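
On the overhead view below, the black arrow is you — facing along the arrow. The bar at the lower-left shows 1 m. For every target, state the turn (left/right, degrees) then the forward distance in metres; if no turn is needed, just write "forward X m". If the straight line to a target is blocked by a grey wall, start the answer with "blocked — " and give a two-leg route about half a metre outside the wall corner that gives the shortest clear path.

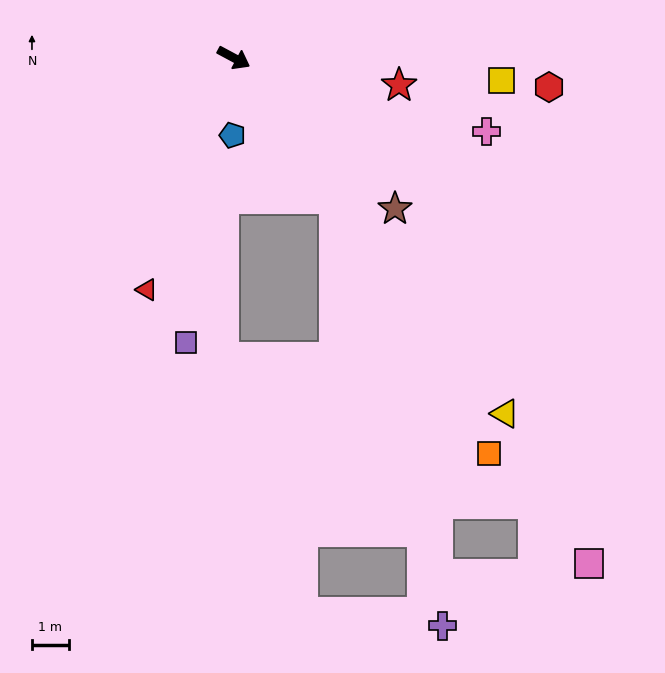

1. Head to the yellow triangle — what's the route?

turn right 24°, forward 12.2 m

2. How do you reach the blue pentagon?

turn right 63°, forward 2.1 m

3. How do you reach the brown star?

turn right 15°, forward 6.0 m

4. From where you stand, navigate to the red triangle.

turn right 82°, forward 6.8 m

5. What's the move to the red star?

turn left 19°, forward 4.6 m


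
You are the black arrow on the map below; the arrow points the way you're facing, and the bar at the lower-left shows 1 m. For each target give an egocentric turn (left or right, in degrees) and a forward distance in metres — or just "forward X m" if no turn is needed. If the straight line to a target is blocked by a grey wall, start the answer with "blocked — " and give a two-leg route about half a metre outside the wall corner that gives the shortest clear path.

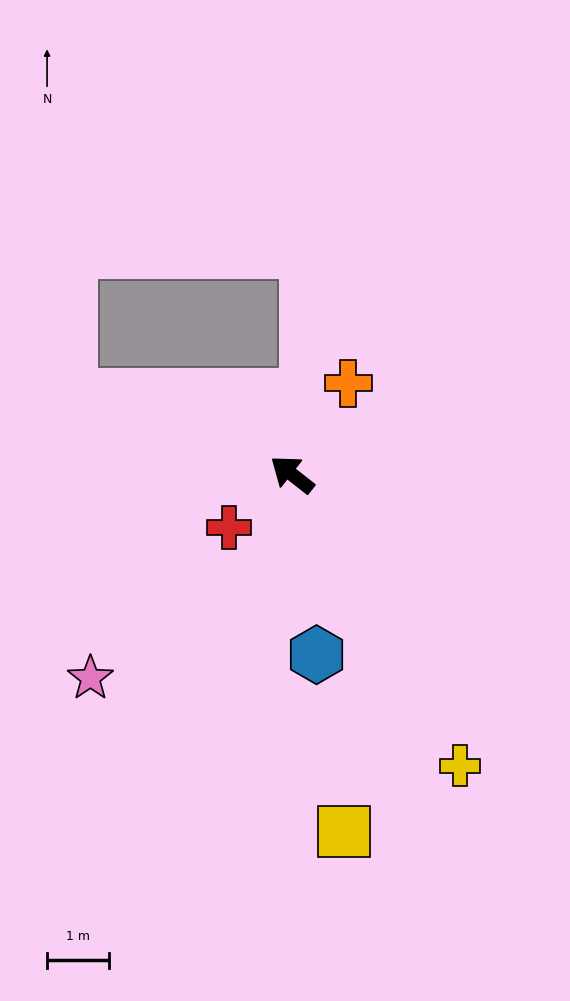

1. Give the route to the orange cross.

turn right 84°, forward 1.7 m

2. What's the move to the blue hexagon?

turn left 136°, forward 2.9 m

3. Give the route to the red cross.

turn left 78°, forward 1.3 m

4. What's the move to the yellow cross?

turn left 158°, forward 5.4 m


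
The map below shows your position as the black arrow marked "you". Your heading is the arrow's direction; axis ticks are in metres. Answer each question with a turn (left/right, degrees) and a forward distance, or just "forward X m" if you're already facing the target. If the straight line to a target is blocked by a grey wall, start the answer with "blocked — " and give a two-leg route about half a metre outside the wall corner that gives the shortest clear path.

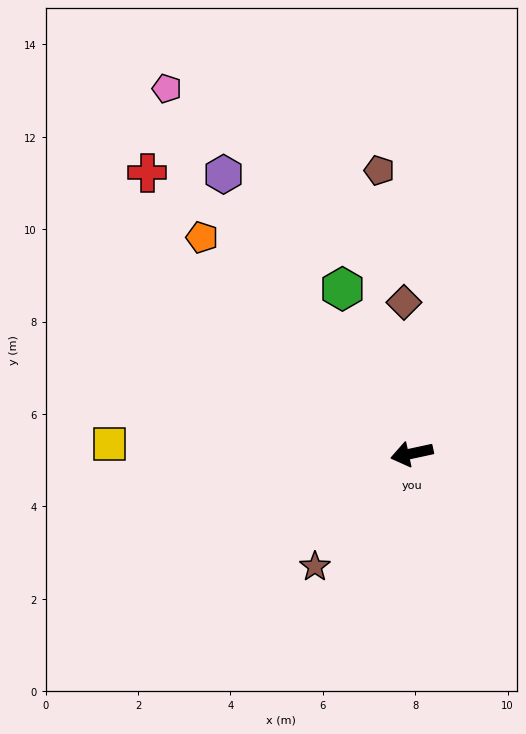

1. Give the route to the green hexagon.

turn right 79°, forward 3.9 m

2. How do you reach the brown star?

turn left 37°, forward 3.2 m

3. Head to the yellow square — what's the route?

turn right 14°, forward 6.5 m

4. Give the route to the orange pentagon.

turn right 58°, forward 6.5 m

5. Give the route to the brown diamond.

turn right 99°, forward 3.3 m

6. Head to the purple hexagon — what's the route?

turn right 68°, forward 7.3 m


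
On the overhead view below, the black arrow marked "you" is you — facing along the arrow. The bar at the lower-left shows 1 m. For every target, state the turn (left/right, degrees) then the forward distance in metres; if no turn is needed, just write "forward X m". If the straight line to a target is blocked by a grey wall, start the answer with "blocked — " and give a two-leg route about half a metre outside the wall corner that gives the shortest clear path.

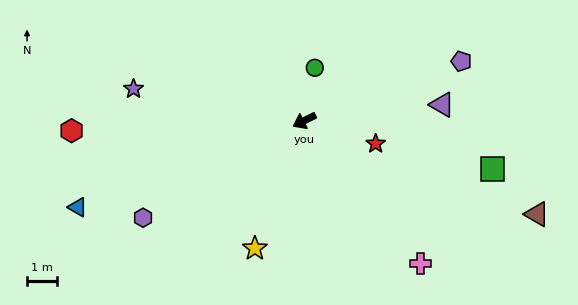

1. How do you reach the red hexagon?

turn right 24°, forward 7.8 m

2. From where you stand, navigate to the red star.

turn left 136°, forward 2.5 m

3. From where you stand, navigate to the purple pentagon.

turn left 174°, forward 5.6 m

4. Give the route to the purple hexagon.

turn left 5°, forward 6.3 m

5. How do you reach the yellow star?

turn left 42°, forward 4.6 m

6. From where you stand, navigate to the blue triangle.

turn right 6°, forward 8.1 m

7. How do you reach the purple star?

turn right 37°, forward 5.8 m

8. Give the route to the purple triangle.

turn left 160°, forward 4.6 m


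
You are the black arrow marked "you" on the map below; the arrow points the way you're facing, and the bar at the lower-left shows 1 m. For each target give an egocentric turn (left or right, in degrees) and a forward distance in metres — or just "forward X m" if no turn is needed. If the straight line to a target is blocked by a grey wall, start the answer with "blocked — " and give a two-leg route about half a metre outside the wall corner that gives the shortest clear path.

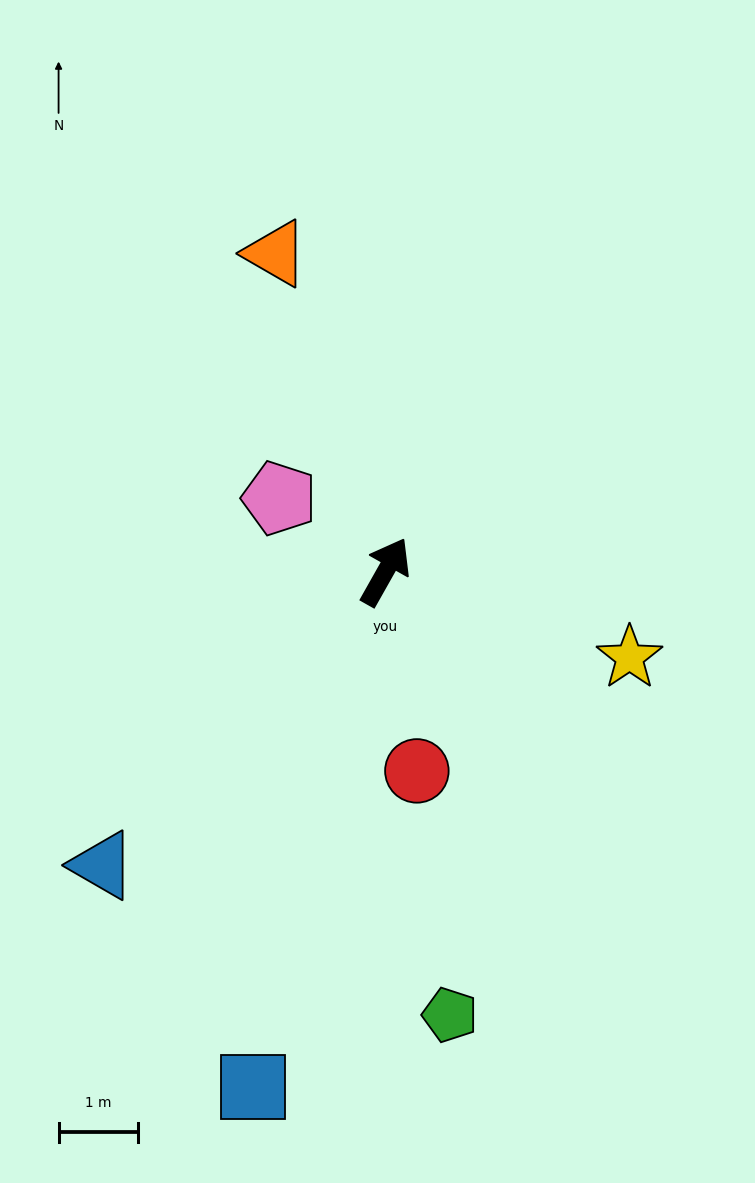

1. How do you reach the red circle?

turn right 142°, forward 2.5 m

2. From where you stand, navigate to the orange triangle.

turn left 48°, forward 4.2 m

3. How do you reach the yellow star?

turn right 80°, forward 3.3 m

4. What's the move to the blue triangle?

turn left 165°, forward 5.1 m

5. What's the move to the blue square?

turn right 165°, forward 6.7 m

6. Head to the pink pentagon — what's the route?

turn left 85°, forward 1.6 m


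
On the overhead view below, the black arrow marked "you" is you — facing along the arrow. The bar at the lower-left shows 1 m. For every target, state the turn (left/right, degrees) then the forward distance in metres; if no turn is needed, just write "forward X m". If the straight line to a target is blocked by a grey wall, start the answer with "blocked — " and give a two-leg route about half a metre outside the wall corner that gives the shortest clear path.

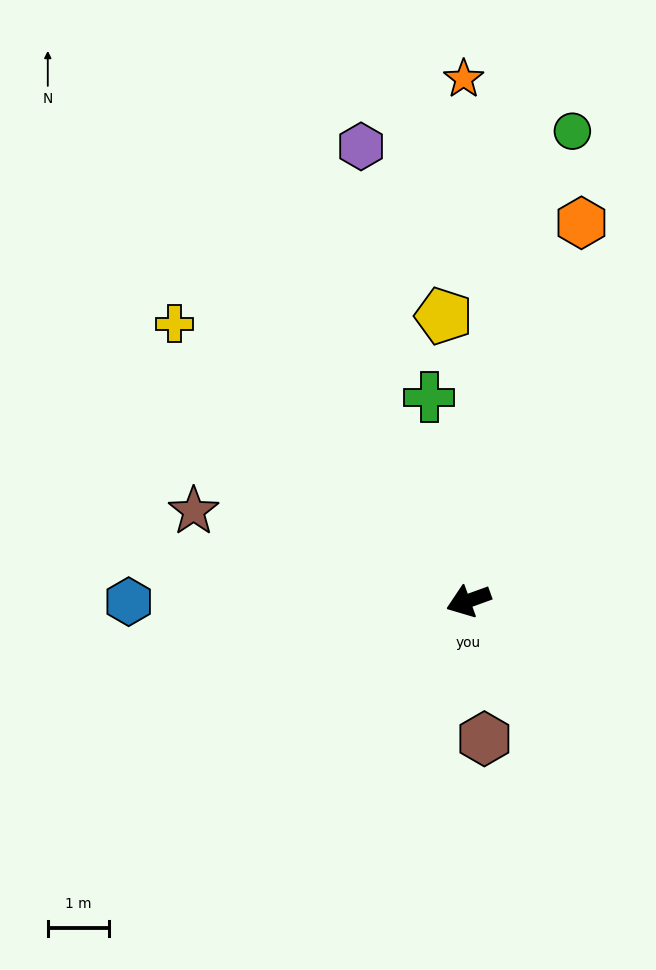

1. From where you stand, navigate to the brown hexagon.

turn left 77°, forward 2.3 m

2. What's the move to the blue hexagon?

turn right 20°, forward 5.5 m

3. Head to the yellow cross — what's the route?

turn right 63°, forward 6.6 m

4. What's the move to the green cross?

turn right 99°, forward 3.4 m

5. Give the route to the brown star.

turn right 38°, forward 4.7 m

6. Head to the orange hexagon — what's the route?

turn right 127°, forward 6.4 m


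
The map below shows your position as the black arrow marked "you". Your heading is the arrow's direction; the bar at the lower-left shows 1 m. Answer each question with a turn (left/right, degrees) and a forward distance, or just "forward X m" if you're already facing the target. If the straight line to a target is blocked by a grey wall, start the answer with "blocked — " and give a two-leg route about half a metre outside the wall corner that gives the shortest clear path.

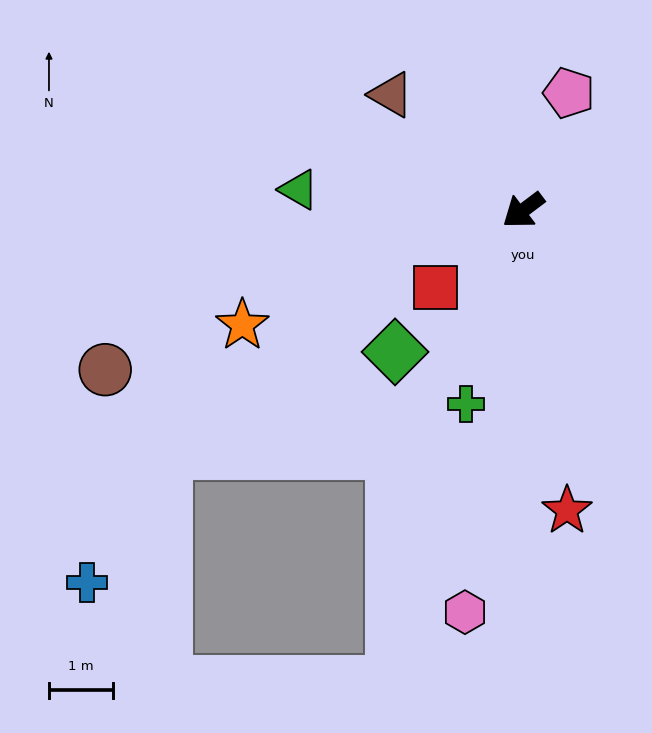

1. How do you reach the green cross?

turn left 37°, forward 3.2 m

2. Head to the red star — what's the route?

turn left 61°, forward 4.7 m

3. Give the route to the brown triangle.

turn right 78°, forward 2.7 m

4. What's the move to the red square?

turn left 4°, forward 1.8 m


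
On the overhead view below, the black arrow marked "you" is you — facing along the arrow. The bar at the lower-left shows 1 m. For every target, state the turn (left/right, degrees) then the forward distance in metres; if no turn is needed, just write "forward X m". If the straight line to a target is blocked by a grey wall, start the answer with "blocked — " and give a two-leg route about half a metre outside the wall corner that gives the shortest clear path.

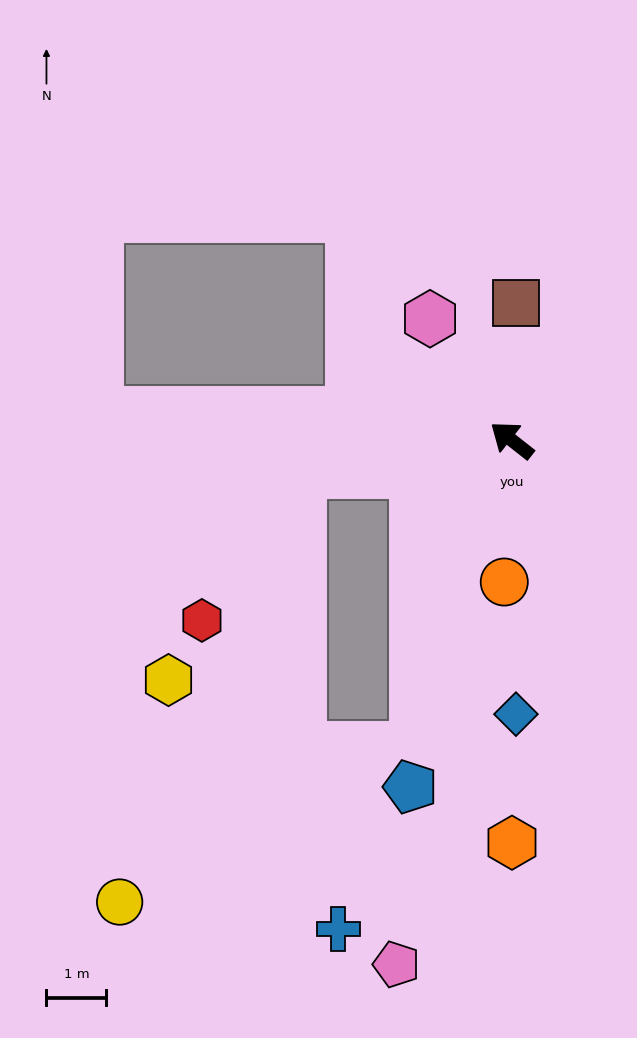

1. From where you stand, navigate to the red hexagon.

blocked — turn left 47°, forward 3.6 m, then turn left 47°, forward 3.0 m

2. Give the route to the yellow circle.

blocked — turn left 47°, forward 3.6 m, then turn left 58°, forward 7.8 m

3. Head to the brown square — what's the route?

turn right 54°, forward 2.3 m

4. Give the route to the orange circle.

turn left 125°, forward 2.4 m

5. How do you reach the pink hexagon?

turn right 18°, forward 2.4 m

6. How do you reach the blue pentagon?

turn left 112°, forward 6.0 m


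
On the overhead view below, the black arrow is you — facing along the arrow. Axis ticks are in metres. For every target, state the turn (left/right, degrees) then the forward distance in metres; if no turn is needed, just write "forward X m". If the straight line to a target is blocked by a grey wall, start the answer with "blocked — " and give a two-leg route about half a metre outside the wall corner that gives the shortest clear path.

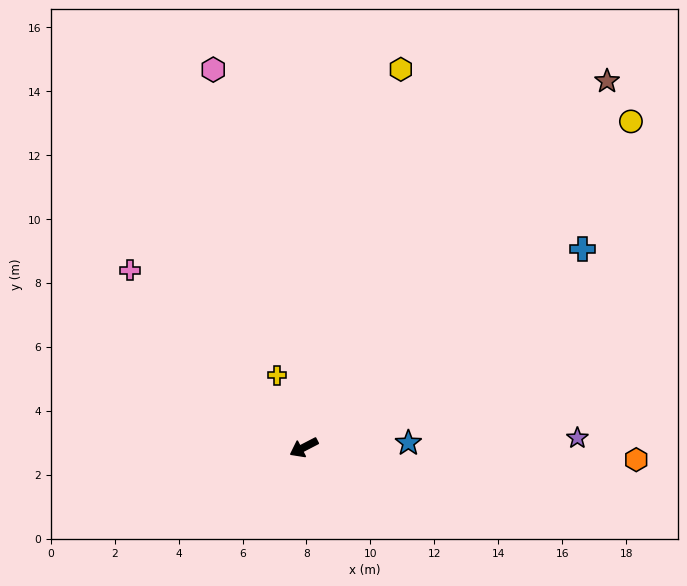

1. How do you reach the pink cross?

turn right 73°, forward 7.8 m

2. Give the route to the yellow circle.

turn right 163°, forward 14.4 m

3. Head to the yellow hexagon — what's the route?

turn right 132°, forward 12.2 m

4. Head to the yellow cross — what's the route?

turn right 97°, forward 2.4 m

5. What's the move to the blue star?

turn left 155°, forward 3.3 m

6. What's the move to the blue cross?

turn right 172°, forward 10.7 m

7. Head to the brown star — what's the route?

turn right 157°, forward 14.9 m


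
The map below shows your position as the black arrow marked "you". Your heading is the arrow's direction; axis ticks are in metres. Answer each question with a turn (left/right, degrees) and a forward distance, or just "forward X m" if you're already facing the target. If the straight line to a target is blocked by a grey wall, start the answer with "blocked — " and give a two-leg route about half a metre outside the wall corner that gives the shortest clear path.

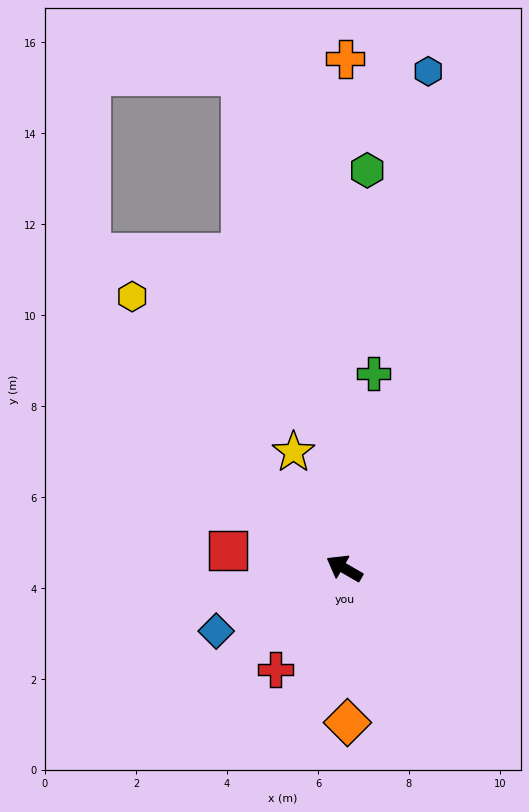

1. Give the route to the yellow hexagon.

turn right 22°, forward 7.6 m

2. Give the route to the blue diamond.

turn left 56°, forward 3.1 m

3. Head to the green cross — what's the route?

turn right 68°, forward 4.3 m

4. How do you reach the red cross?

turn left 86°, forward 2.7 m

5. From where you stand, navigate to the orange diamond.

turn left 121°, forward 3.4 m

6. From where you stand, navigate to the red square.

turn left 21°, forward 2.6 m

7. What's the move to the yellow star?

turn right 36°, forward 2.8 m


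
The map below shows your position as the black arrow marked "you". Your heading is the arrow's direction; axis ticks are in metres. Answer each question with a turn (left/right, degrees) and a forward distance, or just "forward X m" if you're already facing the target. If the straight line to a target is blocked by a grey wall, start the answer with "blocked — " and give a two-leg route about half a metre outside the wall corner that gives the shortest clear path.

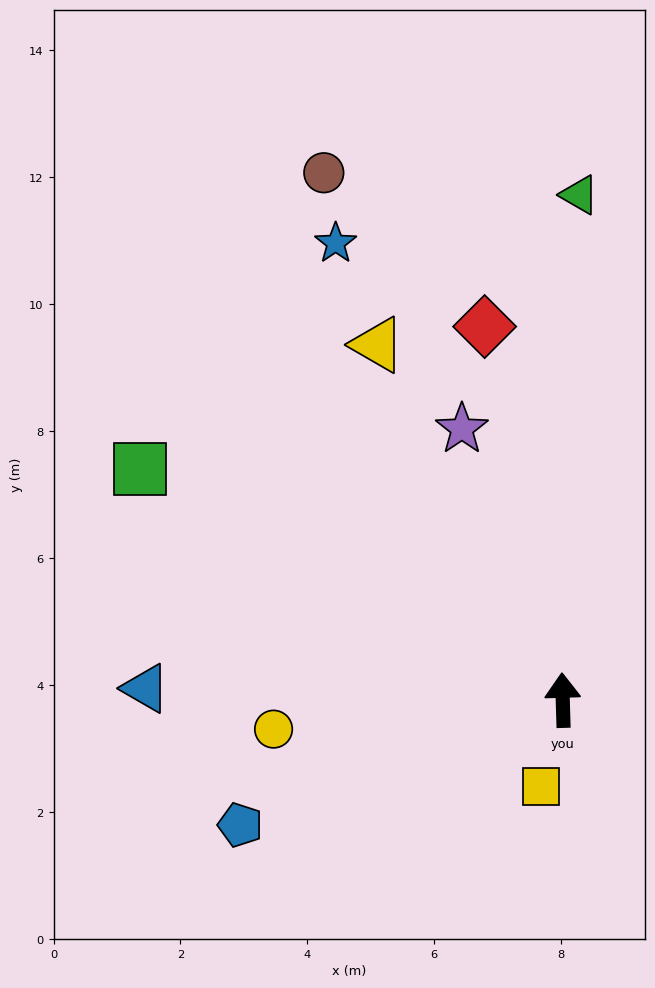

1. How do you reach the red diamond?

turn left 10°, forward 6.0 m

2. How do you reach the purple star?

turn left 19°, forward 4.6 m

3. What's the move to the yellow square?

turn left 164°, forward 1.4 m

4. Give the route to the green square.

turn left 60°, forward 7.6 m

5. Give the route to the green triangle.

turn right 4°, forward 8.0 m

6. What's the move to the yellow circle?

turn left 94°, forward 4.6 m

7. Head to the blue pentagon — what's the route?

turn left 109°, forward 5.4 m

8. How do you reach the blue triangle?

turn left 87°, forward 6.6 m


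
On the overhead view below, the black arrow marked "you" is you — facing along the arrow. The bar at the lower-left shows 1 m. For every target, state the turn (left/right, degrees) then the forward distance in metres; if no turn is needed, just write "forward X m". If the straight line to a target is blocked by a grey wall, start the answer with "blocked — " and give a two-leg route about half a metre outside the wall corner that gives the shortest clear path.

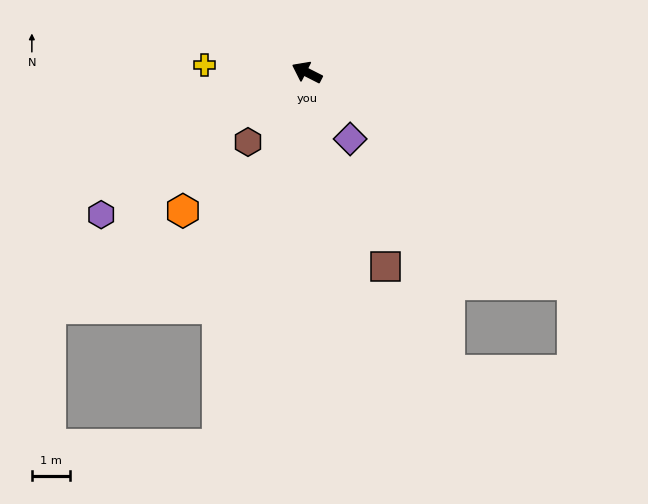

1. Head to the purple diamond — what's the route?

turn left 150°, forward 2.1 m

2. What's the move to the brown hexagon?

turn left 77°, forward 2.4 m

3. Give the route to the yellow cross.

turn left 23°, forward 2.7 m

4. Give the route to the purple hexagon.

turn left 62°, forward 6.6 m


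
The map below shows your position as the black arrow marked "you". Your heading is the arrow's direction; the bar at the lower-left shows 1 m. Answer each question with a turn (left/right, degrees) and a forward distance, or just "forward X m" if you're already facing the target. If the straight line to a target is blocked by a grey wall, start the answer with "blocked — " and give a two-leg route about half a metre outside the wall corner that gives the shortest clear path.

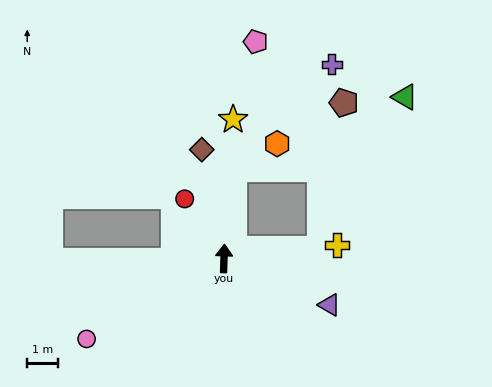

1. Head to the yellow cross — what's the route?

turn right 81°, forward 3.7 m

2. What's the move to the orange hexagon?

blocked — turn right 4°, forward 2.9 m, then turn right 54°, forward 1.6 m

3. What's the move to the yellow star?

forward 4.5 m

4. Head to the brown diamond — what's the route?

turn left 13°, forward 3.6 m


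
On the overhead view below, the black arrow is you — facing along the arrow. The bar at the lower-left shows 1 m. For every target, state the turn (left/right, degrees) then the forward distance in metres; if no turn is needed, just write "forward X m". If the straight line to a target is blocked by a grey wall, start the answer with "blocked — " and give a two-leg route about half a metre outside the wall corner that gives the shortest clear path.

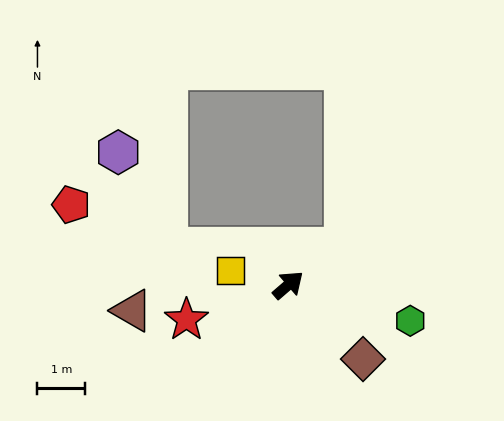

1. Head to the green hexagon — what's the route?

turn right 57°, forward 2.7 m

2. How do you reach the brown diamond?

turn right 86°, forward 2.2 m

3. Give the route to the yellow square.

turn left 125°, forward 1.2 m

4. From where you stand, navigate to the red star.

turn left 158°, forward 2.3 m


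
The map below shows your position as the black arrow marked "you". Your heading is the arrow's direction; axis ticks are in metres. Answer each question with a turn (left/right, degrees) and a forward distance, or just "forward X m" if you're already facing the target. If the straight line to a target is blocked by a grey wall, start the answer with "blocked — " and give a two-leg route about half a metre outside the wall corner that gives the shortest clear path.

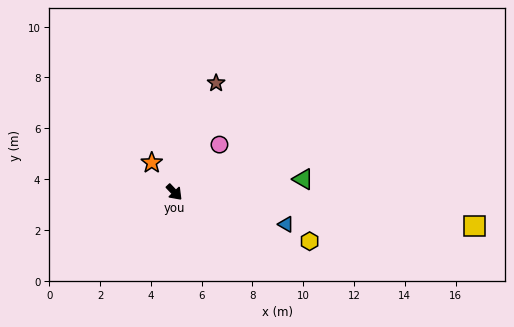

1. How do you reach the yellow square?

turn left 40°, forward 11.9 m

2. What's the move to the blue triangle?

turn left 31°, forward 4.6 m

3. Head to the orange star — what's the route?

turn left 174°, forward 1.5 m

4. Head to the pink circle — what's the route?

turn left 93°, forward 2.6 m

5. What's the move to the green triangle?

turn left 52°, forward 5.1 m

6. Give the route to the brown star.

turn left 116°, forward 4.6 m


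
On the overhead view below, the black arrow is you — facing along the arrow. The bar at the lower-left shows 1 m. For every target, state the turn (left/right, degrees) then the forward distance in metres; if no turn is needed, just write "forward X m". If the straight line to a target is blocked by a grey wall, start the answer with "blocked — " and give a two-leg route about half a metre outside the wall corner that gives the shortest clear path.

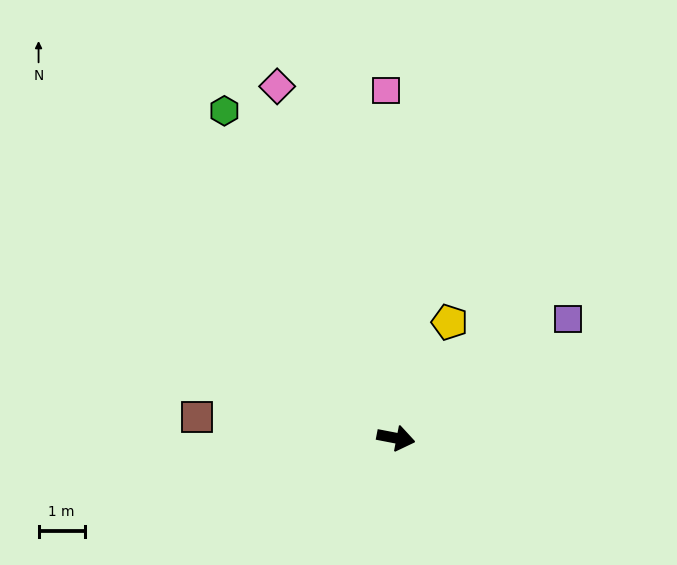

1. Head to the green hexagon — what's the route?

turn left 129°, forward 8.0 m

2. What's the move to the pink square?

turn left 103°, forward 7.5 m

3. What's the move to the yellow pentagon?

turn left 76°, forward 2.8 m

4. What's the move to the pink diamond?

turn left 120°, forward 8.1 m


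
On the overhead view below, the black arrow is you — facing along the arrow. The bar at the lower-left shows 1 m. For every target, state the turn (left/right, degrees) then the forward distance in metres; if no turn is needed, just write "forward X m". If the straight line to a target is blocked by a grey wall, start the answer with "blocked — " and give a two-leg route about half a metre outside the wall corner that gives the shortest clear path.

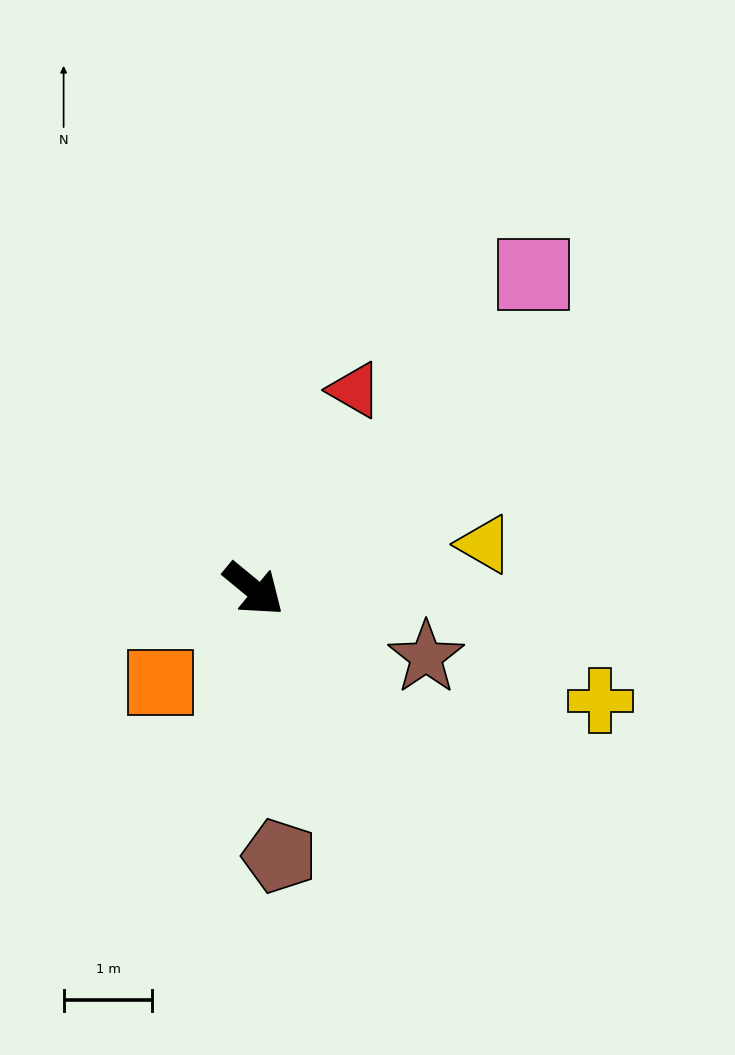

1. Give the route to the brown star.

turn left 18°, forward 2.1 m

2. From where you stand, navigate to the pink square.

turn left 88°, forward 4.7 m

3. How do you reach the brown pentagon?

turn right 45°, forward 3.0 m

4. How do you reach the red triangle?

turn left 103°, forward 2.5 m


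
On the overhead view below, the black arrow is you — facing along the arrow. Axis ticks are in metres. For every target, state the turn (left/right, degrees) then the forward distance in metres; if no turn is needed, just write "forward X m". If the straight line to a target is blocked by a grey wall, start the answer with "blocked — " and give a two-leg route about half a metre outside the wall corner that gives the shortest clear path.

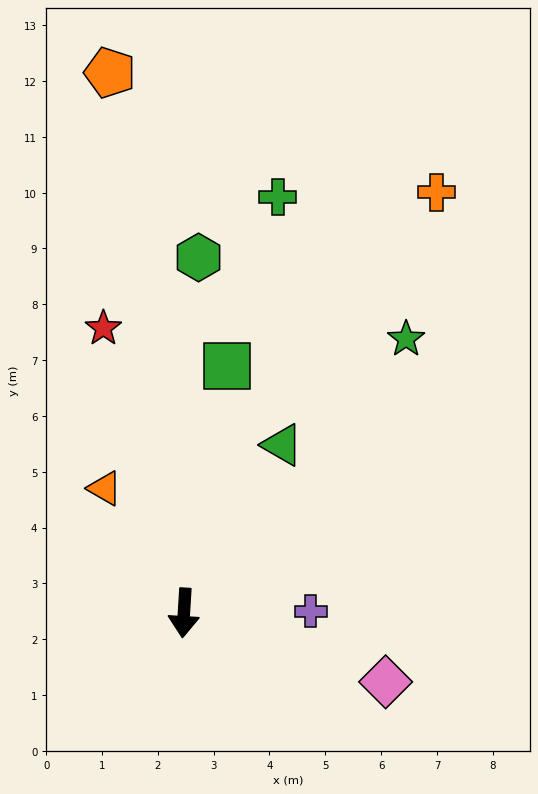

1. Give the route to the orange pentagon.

turn right 169°, forward 9.8 m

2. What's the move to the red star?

turn right 161°, forward 5.3 m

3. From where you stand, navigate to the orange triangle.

turn right 144°, forward 2.6 m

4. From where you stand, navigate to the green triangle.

turn left 153°, forward 3.5 m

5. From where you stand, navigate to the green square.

turn left 174°, forward 4.5 m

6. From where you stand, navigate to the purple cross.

turn left 94°, forward 2.3 m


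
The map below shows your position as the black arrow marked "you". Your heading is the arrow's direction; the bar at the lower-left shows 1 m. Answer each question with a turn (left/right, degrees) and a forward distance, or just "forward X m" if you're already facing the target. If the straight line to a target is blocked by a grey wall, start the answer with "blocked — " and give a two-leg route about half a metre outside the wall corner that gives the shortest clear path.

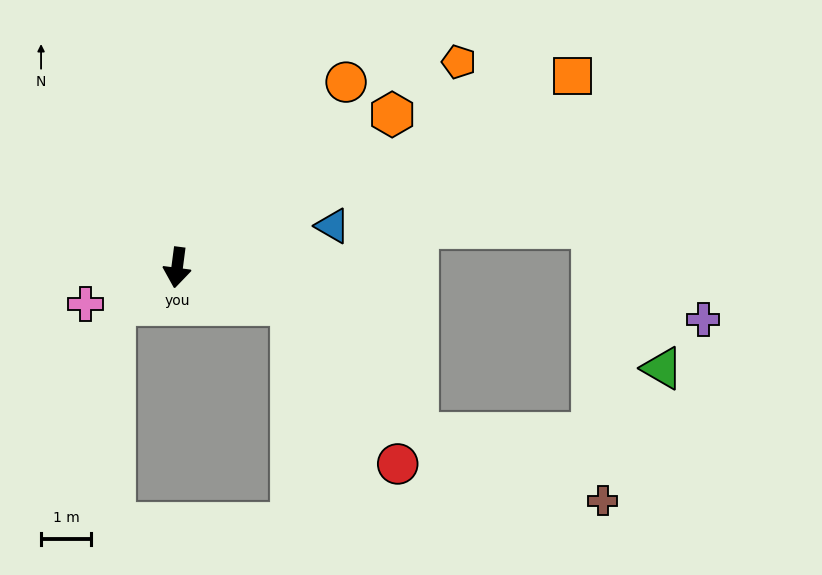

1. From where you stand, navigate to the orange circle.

turn left 145°, forward 5.0 m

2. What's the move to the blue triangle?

turn left 112°, forward 3.2 m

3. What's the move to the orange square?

turn left 123°, forward 8.8 m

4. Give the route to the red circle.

blocked — turn left 79°, forward 2.4 m, then turn right 38°, forward 3.8 m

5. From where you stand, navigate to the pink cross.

turn right 61°, forward 2.0 m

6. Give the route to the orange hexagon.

turn left 133°, forward 5.3 m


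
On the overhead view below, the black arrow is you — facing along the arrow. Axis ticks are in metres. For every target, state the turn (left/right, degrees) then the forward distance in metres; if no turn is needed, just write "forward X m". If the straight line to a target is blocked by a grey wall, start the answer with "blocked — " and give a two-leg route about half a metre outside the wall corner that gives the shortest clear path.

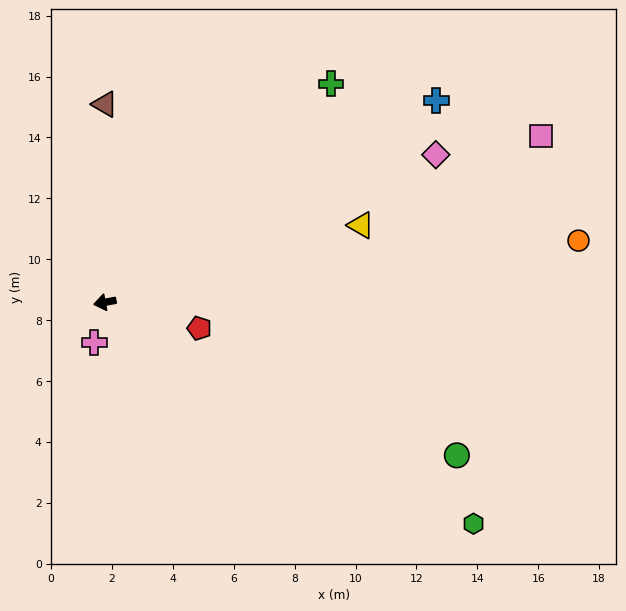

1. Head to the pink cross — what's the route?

turn left 65°, forward 1.4 m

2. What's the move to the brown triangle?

turn right 101°, forward 6.5 m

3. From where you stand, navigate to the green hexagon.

turn left 138°, forward 14.1 m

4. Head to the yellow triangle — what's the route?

turn right 174°, forward 8.8 m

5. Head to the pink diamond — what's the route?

turn right 167°, forward 11.9 m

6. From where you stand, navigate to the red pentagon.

turn left 154°, forward 3.2 m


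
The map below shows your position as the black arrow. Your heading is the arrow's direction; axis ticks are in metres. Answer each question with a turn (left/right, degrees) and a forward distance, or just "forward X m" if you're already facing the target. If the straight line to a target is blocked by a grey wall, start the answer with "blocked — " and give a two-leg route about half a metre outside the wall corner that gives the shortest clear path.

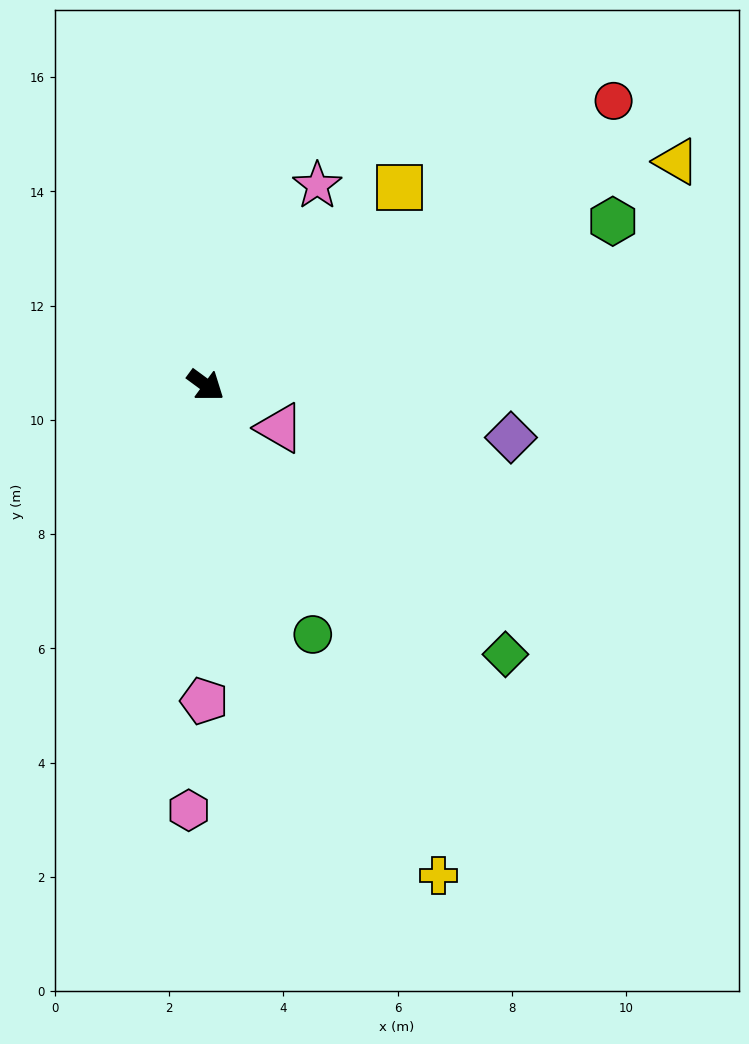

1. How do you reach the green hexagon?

turn left 58°, forward 7.7 m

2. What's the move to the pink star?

turn left 97°, forward 4.0 m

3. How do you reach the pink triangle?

turn left 6°, forward 1.5 m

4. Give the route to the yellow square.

turn left 82°, forward 4.8 m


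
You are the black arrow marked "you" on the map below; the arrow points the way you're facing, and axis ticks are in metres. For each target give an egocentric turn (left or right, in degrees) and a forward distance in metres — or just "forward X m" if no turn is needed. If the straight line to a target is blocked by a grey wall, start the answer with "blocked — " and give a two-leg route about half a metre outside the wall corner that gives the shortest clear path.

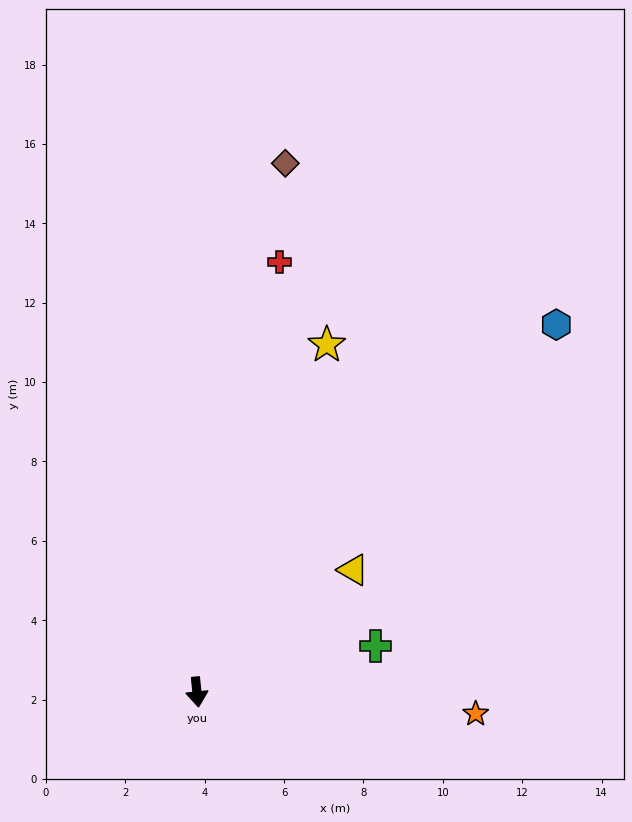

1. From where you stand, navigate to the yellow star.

turn left 154°, forward 9.3 m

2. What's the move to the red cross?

turn left 163°, forward 11.0 m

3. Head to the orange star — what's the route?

turn left 80°, forward 7.0 m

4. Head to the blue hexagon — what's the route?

turn left 130°, forward 13.0 m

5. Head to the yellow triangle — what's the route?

turn left 122°, forward 5.0 m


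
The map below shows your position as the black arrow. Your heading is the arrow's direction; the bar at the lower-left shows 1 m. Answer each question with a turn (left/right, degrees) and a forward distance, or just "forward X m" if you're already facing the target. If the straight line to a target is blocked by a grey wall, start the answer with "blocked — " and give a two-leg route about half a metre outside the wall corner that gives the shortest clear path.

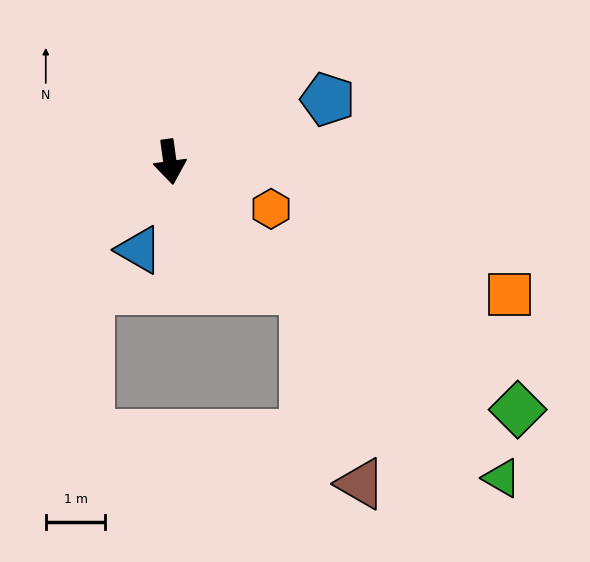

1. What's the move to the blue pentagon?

turn left 104°, forward 2.9 m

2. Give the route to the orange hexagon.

turn left 57°, forward 1.9 m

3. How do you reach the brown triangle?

blocked — turn left 39°, forward 3.1 m, then turn right 31°, forward 3.4 m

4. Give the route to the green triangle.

turn left 39°, forward 7.7 m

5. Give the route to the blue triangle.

turn right 27°, forward 1.6 m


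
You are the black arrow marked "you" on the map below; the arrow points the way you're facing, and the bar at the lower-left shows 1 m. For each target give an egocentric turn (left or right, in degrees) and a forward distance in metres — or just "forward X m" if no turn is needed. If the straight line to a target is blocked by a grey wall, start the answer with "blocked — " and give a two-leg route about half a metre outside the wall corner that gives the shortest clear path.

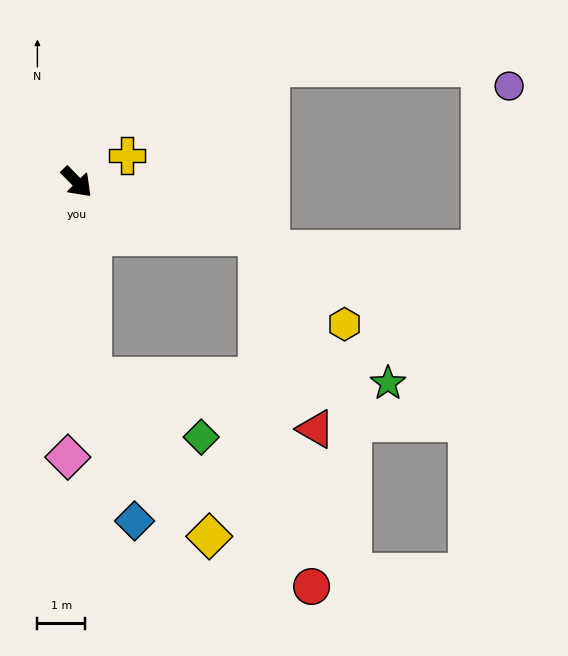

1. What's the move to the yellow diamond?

blocked — turn right 40°, forward 4.1 m, then turn left 32°, forward 4.2 m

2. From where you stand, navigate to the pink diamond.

turn right 46°, forward 5.8 m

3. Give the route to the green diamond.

blocked — turn right 40°, forward 4.1 m, then turn left 57°, forward 2.6 m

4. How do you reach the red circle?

blocked — turn right 40°, forward 4.1 m, then turn left 42°, forward 6.4 m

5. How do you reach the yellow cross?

turn left 73°, forward 1.2 m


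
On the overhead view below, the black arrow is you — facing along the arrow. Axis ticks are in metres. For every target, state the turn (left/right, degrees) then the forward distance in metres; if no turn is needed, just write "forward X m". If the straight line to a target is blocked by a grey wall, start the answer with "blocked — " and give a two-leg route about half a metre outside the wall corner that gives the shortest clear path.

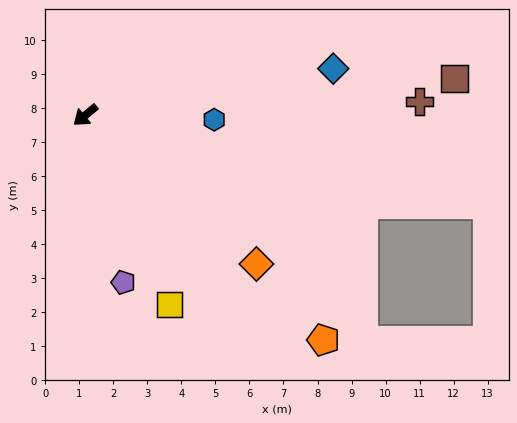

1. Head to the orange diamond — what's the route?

turn left 99°, forward 6.7 m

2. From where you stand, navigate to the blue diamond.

turn left 151°, forward 7.4 m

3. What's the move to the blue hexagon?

turn left 138°, forward 3.8 m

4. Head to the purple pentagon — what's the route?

turn left 63°, forward 5.0 m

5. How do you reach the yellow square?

turn left 74°, forward 6.1 m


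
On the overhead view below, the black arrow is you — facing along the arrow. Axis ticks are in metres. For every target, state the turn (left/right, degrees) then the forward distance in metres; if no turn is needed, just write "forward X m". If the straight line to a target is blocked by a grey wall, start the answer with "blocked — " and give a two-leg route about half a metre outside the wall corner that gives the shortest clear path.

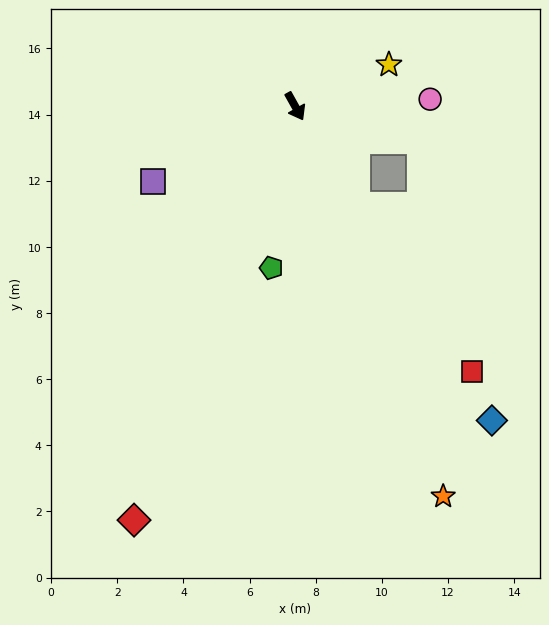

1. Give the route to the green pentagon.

turn right 38°, forward 4.9 m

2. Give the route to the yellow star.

turn left 85°, forward 3.1 m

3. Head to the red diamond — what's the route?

turn right 50°, forward 13.4 m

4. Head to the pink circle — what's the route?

turn left 64°, forward 4.1 m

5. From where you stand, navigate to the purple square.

turn right 91°, forward 4.9 m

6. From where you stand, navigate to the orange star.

turn right 8°, forward 12.6 m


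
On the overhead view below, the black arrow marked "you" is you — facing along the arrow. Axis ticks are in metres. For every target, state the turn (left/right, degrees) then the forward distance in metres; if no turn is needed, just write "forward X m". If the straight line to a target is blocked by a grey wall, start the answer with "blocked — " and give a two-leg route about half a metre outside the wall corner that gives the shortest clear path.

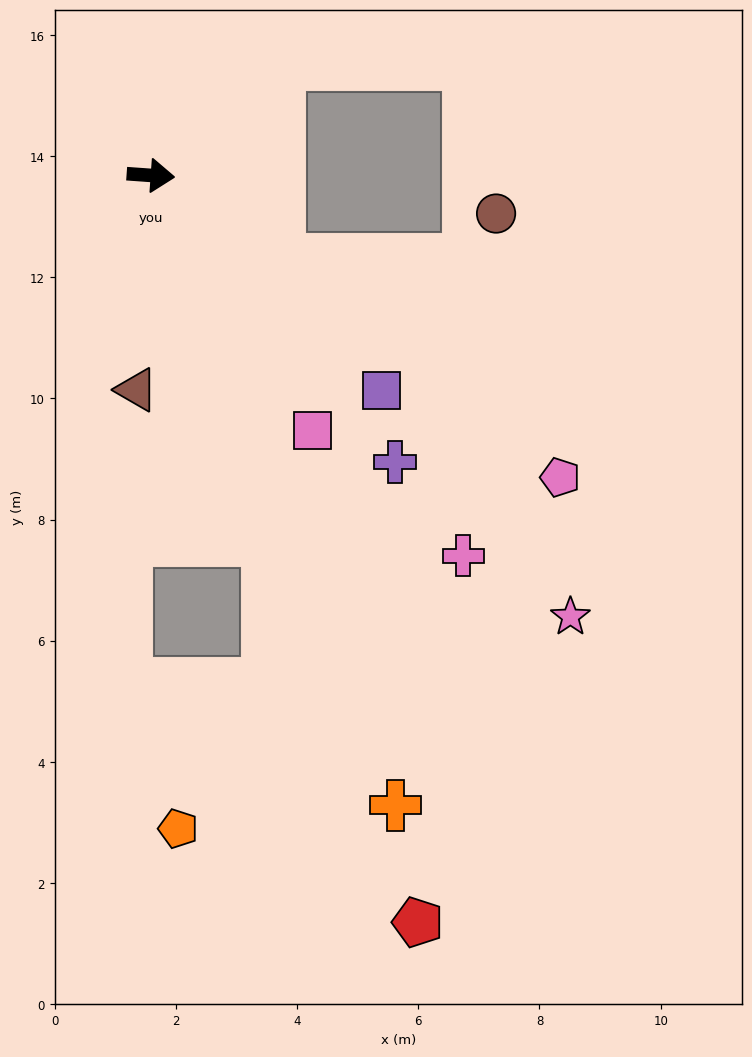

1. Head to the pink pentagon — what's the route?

turn right 32°, forward 8.4 m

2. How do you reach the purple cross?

turn right 46°, forward 6.2 m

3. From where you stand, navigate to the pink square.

turn right 54°, forward 5.0 m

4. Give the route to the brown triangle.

turn right 90°, forward 3.5 m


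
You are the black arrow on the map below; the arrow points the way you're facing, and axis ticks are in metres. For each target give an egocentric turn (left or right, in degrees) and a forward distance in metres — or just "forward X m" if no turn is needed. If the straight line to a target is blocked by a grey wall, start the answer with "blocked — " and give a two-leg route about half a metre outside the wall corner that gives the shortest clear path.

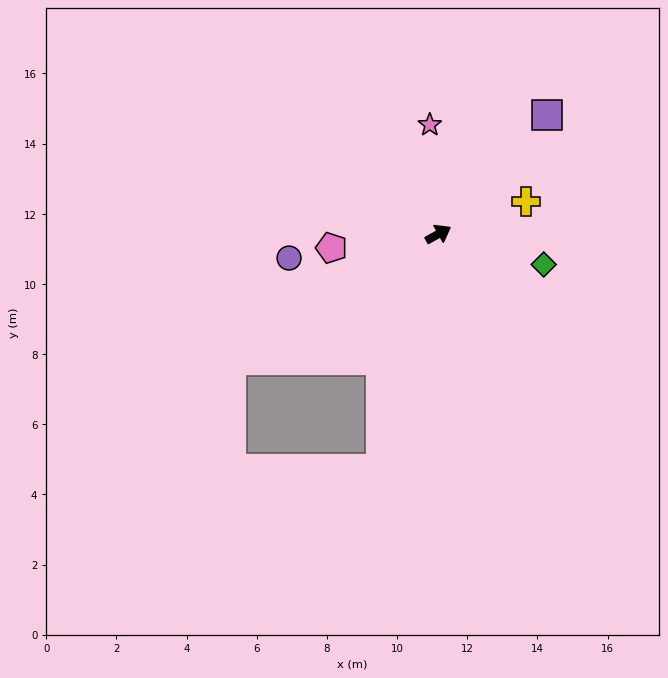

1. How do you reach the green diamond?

turn right 45°, forward 3.1 m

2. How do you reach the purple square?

turn left 18°, forward 4.6 m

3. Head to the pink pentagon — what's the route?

turn left 158°, forward 3.1 m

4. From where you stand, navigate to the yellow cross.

turn right 9°, forward 2.7 m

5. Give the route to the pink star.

turn left 65°, forward 3.1 m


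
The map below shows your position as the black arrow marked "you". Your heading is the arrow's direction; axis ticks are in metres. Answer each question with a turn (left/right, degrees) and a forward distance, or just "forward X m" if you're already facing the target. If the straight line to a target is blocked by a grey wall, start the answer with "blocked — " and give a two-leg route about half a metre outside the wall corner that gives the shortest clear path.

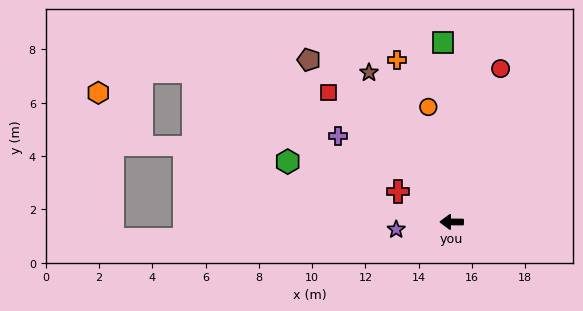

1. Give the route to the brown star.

turn right 61°, forward 6.4 m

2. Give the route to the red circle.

turn right 107°, forward 6.0 m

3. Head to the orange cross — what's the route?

turn right 71°, forward 6.4 m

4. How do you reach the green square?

turn right 87°, forward 6.7 m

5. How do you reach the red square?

turn right 46°, forward 6.7 m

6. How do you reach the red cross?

turn right 29°, forward 2.3 m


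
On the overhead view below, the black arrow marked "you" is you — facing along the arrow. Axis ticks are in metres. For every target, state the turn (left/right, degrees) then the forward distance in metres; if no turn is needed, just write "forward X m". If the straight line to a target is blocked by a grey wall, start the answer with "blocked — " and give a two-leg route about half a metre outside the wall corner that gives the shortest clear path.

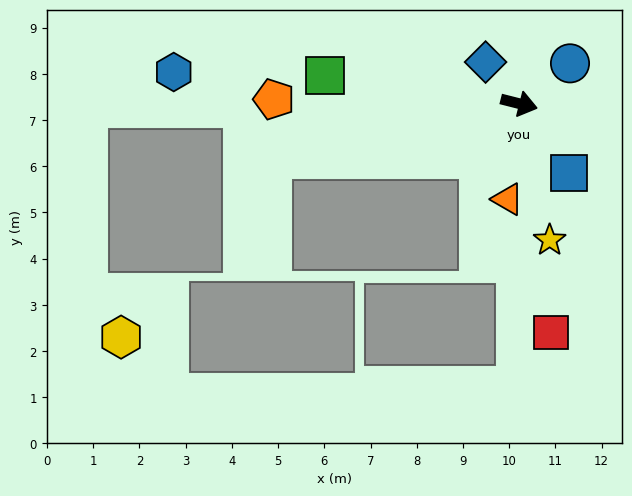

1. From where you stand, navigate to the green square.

turn right 174°, forward 4.2 m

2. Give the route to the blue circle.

turn left 53°, forward 1.4 m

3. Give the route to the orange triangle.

turn right 83°, forward 2.1 m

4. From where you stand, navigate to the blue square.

turn right 40°, forward 1.9 m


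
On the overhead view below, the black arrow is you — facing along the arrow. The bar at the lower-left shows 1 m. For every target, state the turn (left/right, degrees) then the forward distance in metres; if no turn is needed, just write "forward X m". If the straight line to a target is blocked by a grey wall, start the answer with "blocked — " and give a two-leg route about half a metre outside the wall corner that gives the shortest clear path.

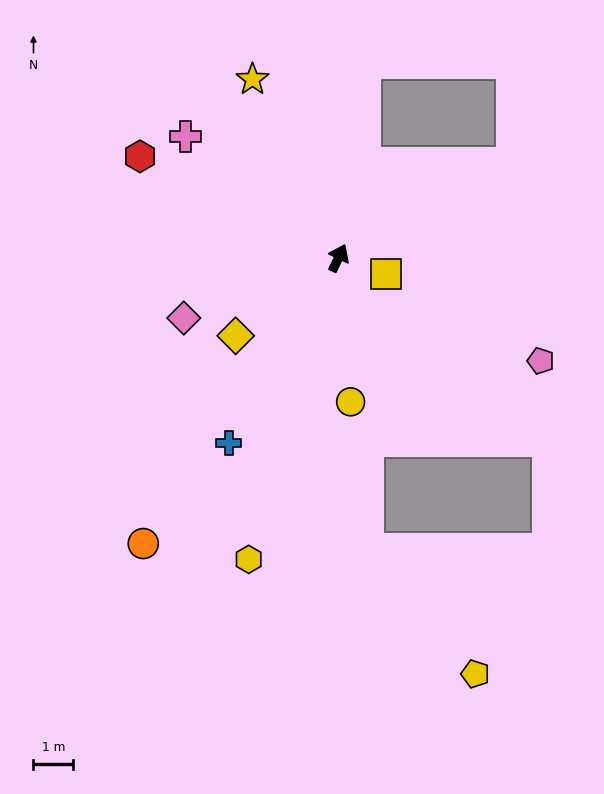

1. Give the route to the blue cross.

turn left 175°, forward 5.4 m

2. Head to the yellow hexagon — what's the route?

turn right 171°, forward 7.9 m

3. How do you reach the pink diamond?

turn left 137°, forward 4.2 m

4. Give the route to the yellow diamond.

turn left 153°, forward 3.3 m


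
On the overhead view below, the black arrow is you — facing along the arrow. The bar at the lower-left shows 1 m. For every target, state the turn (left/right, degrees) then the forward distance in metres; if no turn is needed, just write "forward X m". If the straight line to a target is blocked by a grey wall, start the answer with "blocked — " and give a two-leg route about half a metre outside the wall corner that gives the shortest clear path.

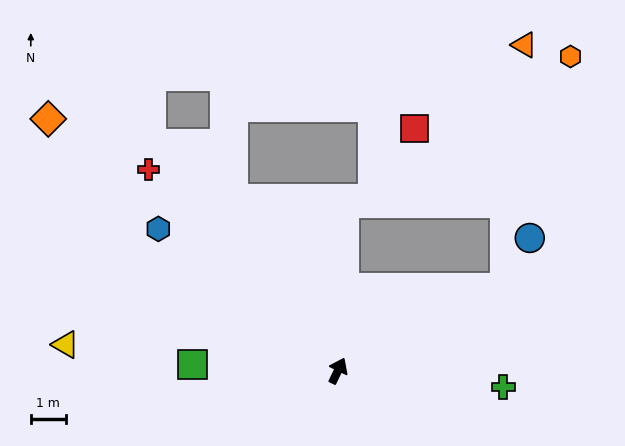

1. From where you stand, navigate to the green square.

turn left 113°, forward 4.2 m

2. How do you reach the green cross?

turn right 70°, forward 4.8 m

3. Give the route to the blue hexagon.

turn left 77°, forward 6.6 m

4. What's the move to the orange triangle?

blocked — turn right 38°, forward 5.4 m, then turn left 59°, forward 7.0 m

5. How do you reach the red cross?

turn left 69°, forward 7.9 m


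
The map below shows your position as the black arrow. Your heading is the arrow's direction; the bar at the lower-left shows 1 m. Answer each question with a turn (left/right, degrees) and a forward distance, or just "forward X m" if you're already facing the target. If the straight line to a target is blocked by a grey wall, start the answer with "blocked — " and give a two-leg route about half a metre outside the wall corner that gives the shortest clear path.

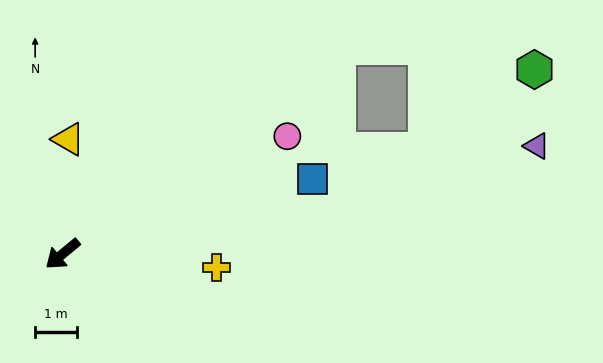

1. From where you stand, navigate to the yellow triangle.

turn right 133°, forward 2.7 m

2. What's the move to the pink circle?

turn left 168°, forward 6.0 m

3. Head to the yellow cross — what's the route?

turn left 135°, forward 3.7 m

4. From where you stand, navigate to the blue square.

turn left 157°, forward 6.2 m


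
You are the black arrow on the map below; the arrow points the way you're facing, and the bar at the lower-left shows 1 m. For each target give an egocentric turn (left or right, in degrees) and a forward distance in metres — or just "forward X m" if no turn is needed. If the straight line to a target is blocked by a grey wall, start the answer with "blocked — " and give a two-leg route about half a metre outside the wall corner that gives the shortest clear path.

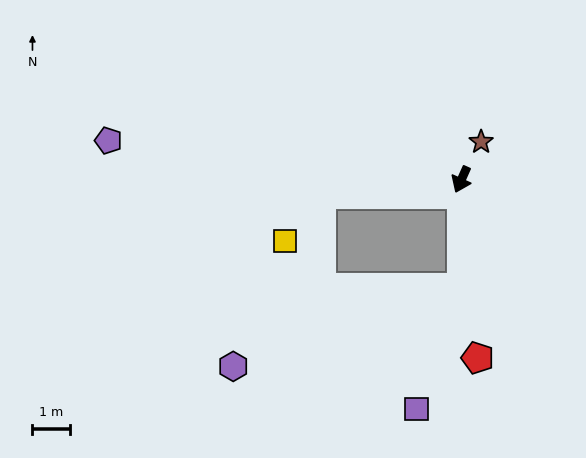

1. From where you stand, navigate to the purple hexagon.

blocked — turn left 25°, forward 2.9 m, then turn right 72°, forward 6.5 m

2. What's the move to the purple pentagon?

turn right 72°, forward 9.5 m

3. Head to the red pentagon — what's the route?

turn left 29°, forward 4.8 m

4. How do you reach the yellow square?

blocked — turn right 61°, forward 3.8 m, then turn left 49°, forward 1.6 m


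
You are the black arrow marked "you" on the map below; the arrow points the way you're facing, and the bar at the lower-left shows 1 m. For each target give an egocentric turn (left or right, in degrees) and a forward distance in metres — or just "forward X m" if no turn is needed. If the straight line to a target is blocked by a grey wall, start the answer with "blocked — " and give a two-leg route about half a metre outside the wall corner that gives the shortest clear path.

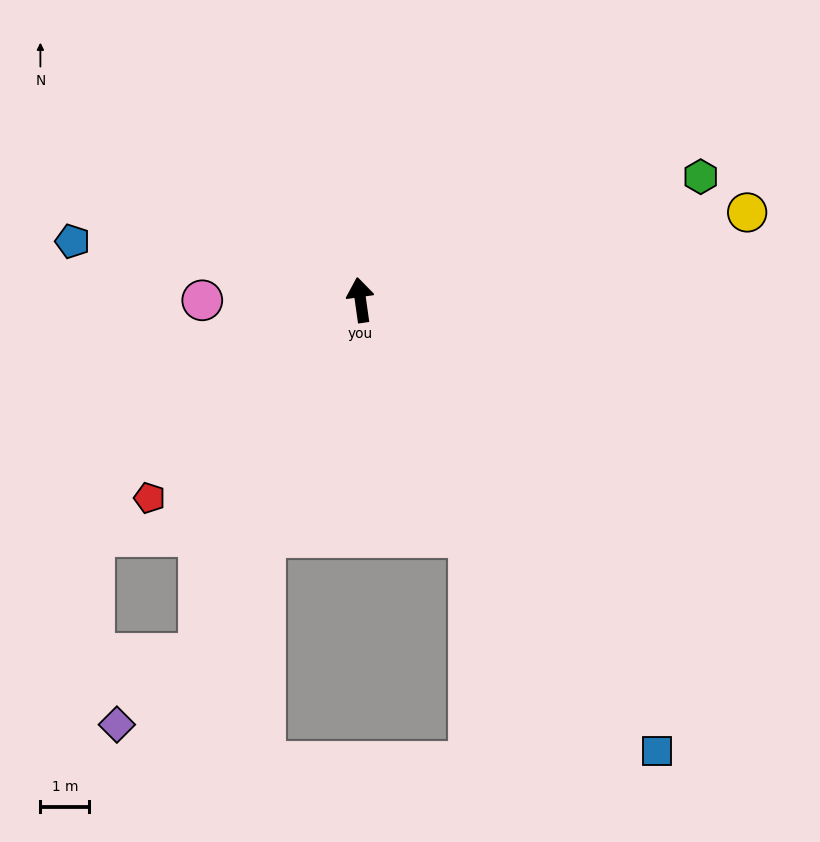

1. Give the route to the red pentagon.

turn left 125°, forward 5.9 m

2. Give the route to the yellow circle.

turn right 85°, forward 8.1 m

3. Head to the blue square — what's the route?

turn right 155°, forward 11.0 m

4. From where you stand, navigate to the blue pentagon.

turn left 70°, forward 6.0 m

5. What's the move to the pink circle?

turn left 82°, forward 3.2 m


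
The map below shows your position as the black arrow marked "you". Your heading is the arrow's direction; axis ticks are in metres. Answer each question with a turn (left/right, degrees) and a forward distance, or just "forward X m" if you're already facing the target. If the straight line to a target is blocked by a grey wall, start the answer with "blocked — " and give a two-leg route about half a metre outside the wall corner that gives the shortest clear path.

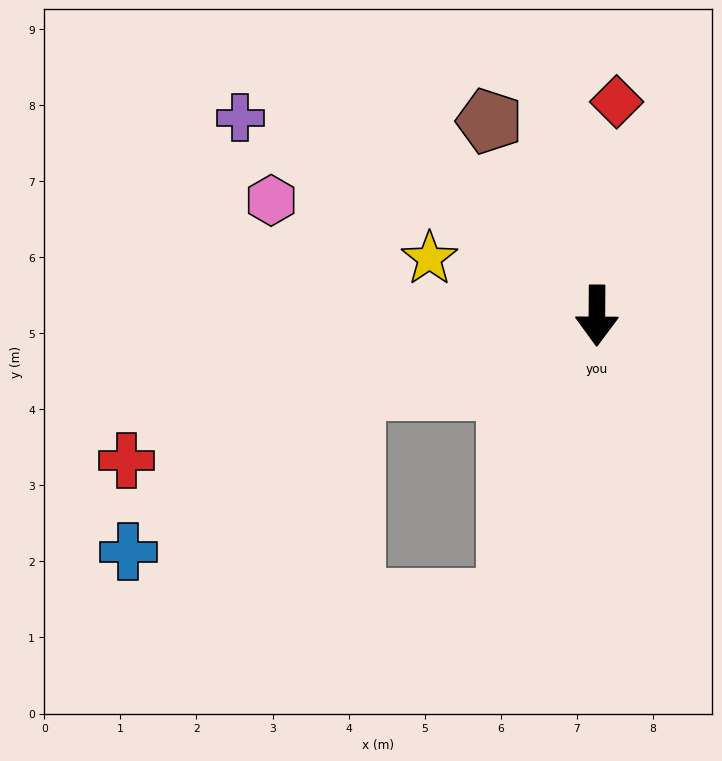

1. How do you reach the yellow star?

turn right 109°, forward 2.3 m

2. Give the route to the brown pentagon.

turn right 151°, forward 2.9 m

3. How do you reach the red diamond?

turn left 175°, forward 2.8 m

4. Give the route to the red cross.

turn right 73°, forward 6.5 m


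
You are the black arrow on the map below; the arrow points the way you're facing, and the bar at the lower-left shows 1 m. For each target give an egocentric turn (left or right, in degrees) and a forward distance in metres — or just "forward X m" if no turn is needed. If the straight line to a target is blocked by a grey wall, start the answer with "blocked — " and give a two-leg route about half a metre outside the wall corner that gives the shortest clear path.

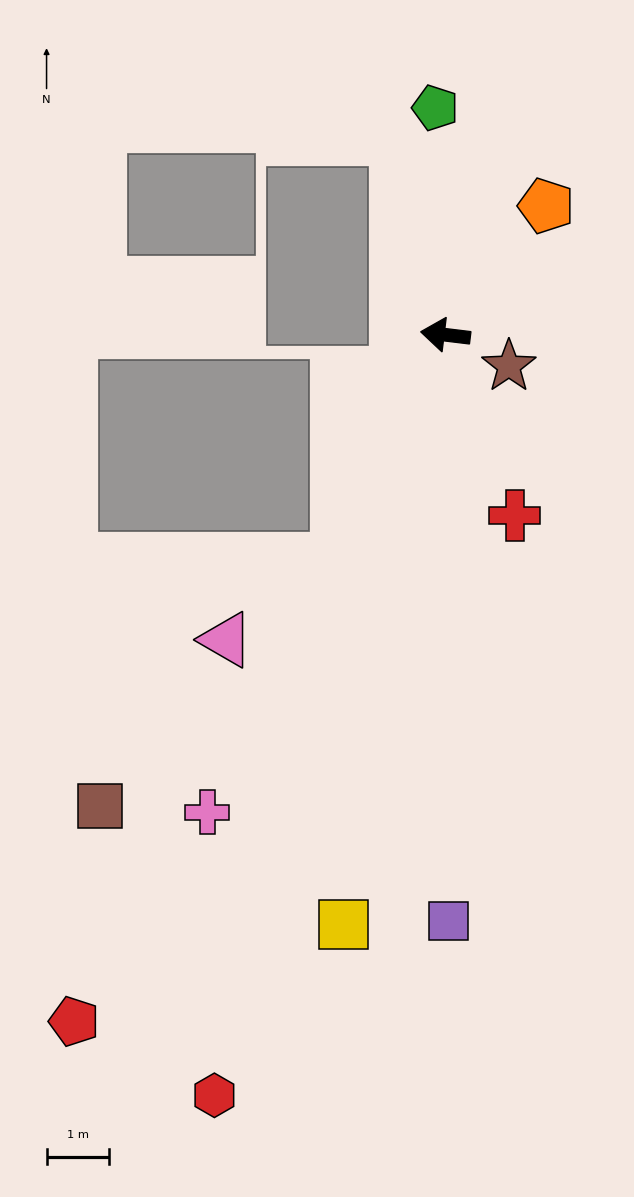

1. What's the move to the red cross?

turn left 118°, forward 3.1 m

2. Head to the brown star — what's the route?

turn left 161°, forward 1.1 m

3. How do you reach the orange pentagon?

turn right 121°, forward 2.6 m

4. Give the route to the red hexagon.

turn left 80°, forward 12.8 m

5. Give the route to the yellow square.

turn left 87°, forward 9.6 m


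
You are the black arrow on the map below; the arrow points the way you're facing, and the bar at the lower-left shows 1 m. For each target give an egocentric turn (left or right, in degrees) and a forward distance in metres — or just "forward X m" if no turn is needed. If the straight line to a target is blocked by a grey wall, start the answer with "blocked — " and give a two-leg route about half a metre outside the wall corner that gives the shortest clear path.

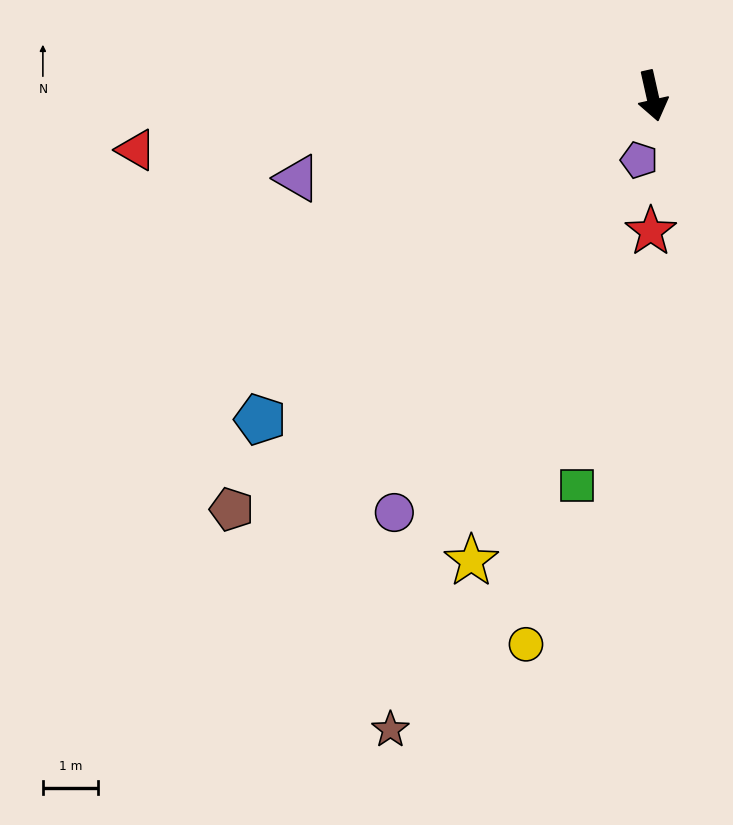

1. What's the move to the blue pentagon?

turn right 63°, forward 9.2 m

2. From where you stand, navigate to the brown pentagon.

turn right 58°, forward 10.7 m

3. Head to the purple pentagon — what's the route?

turn right 24°, forward 1.2 m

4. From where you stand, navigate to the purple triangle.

turn right 90°, forward 6.6 m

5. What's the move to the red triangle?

turn right 97°, forward 9.4 m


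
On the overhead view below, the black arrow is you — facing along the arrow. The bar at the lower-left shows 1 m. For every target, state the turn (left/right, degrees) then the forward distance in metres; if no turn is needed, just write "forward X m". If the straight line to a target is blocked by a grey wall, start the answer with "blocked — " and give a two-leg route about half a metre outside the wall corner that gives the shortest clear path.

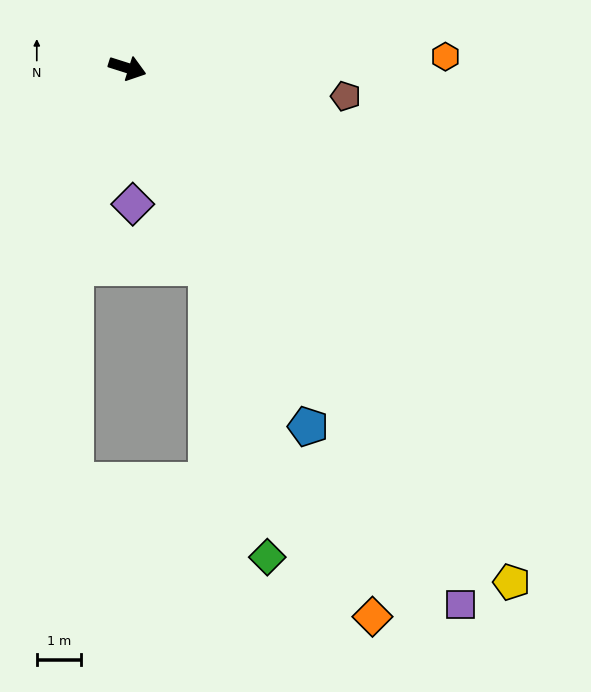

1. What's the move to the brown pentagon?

turn left 10°, forward 4.9 m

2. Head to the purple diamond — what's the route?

turn right 70°, forward 3.1 m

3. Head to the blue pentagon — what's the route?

turn right 46°, forward 9.0 m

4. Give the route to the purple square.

turn right 41°, forward 14.2 m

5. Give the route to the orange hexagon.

turn left 20°, forward 7.2 m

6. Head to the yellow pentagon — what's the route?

turn right 36°, forward 14.4 m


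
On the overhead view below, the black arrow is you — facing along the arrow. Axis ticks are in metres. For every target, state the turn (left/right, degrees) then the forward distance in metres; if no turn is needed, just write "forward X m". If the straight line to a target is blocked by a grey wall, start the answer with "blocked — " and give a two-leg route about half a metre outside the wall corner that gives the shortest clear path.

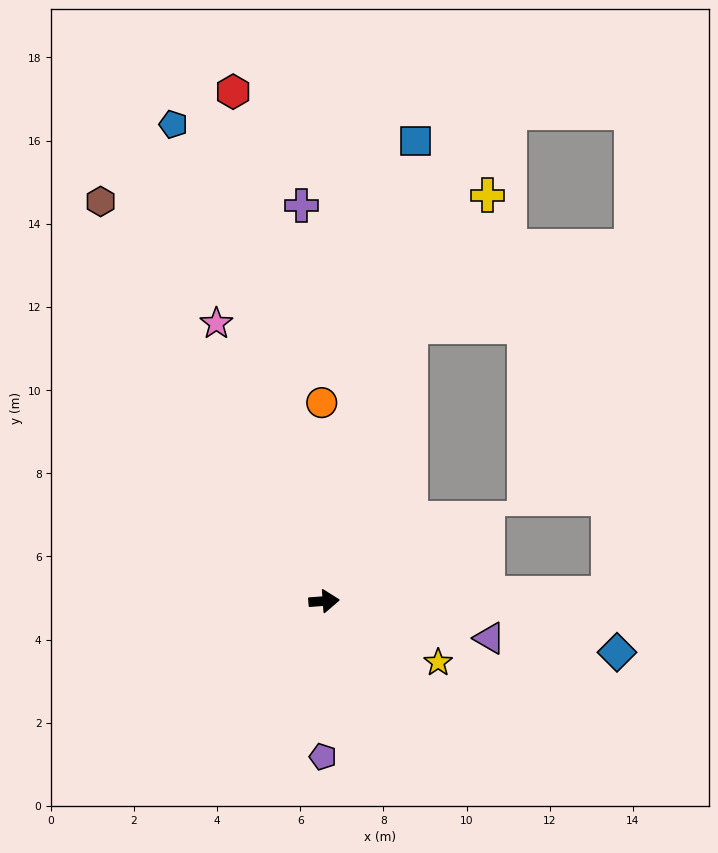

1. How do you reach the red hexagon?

turn left 96°, forward 12.4 m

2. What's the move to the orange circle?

turn left 86°, forward 4.8 m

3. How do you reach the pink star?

turn left 107°, forward 7.2 m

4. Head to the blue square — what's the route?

turn left 75°, forward 11.3 m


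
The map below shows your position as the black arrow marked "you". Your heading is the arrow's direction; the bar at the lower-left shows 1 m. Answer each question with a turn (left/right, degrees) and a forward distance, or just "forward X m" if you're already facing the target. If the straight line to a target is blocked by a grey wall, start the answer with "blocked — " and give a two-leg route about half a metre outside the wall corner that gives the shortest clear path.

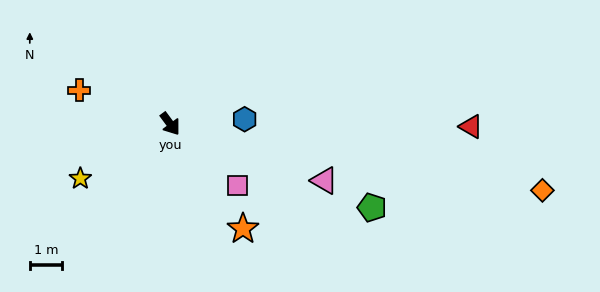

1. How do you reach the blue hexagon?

turn left 57°, forward 2.3 m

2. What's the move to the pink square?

turn left 11°, forward 2.8 m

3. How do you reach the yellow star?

turn right 95°, forward 3.2 m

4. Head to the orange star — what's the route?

forward 3.9 m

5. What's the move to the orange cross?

turn right 147°, forward 3.0 m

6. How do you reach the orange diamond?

turn left 43°, forward 11.6 m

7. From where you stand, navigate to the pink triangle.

turn left 33°, forward 5.0 m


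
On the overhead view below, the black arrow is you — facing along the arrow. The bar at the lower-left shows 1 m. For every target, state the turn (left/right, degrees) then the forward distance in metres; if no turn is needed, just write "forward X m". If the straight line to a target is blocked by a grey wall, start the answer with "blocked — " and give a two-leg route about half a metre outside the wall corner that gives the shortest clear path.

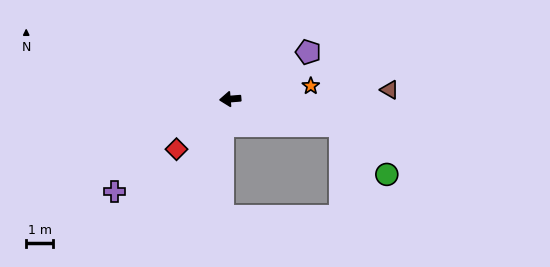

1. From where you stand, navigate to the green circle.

blocked — turn left 162°, forward 4.2 m, then turn right 33°, forward 2.5 m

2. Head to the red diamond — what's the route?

turn left 38°, forward 2.7 m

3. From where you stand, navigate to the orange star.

turn right 175°, forward 3.0 m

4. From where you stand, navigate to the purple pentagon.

turn right 154°, forward 3.4 m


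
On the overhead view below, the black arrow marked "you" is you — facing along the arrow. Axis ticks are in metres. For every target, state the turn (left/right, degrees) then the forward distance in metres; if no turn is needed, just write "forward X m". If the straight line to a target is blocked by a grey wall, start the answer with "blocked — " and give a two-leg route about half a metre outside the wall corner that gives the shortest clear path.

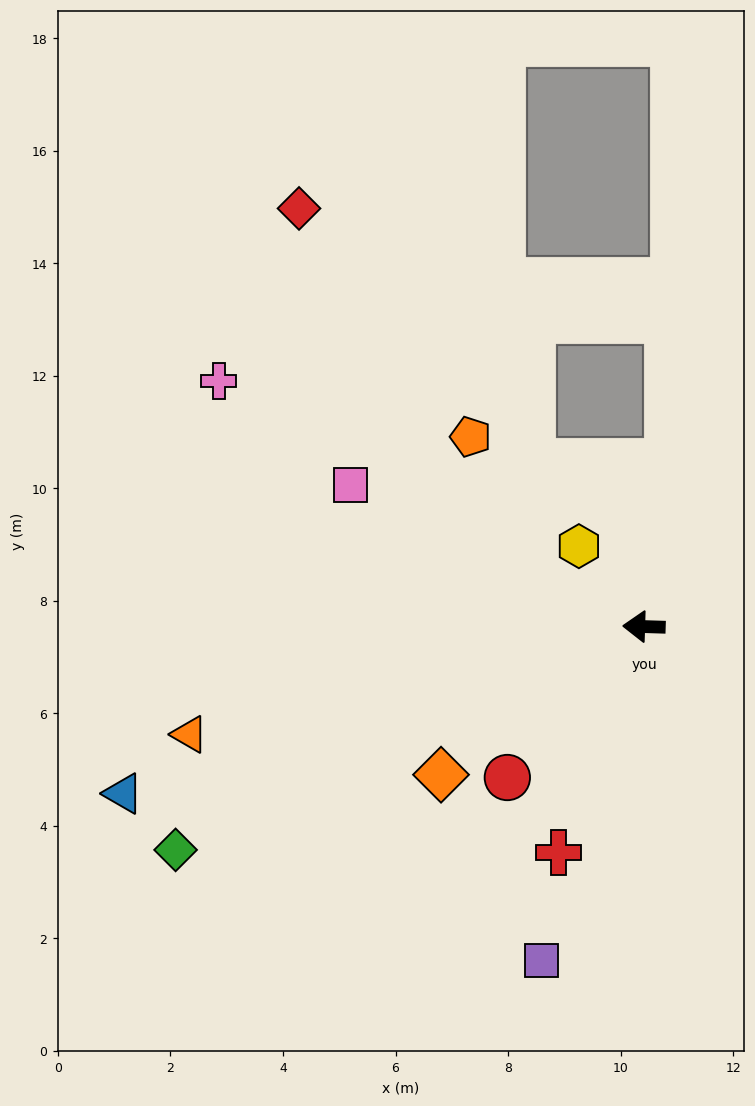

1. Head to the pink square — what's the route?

turn right 24°, forward 5.8 m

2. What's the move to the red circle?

turn left 50°, forward 3.6 m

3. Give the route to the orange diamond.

turn left 38°, forward 4.5 m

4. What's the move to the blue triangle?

turn left 20°, forward 9.7 m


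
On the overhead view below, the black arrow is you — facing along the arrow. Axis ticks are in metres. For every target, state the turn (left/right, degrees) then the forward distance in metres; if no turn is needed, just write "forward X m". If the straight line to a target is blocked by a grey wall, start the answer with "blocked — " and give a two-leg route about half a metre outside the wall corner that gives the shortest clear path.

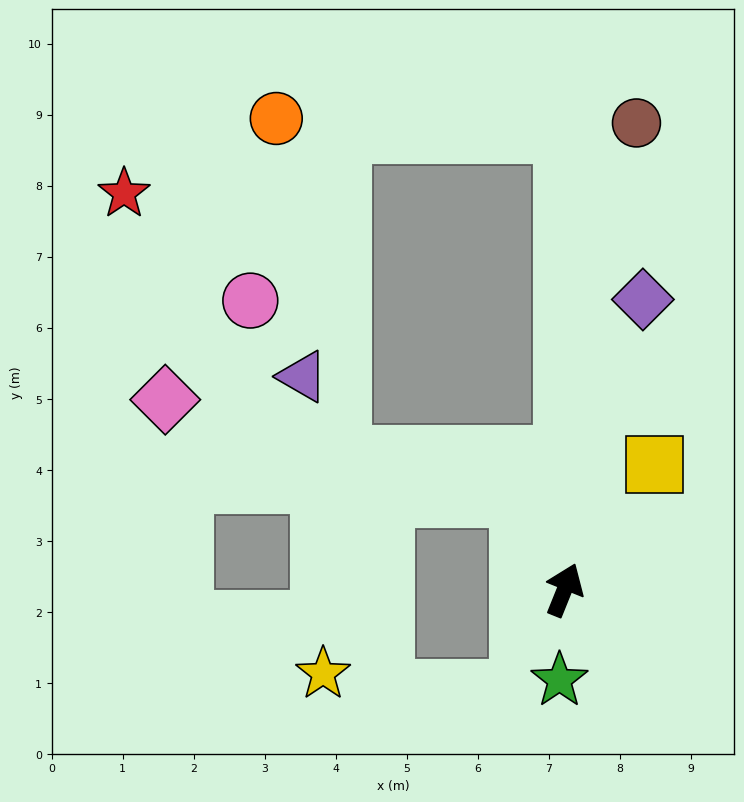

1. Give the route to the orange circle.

blocked — turn left 22°, forward 6.4 m, then turn left 87°, forward 4.1 m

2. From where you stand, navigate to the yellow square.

turn right 14°, forward 2.2 m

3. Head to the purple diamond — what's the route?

turn left 7°, forward 4.2 m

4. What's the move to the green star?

turn right 161°, forward 1.3 m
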